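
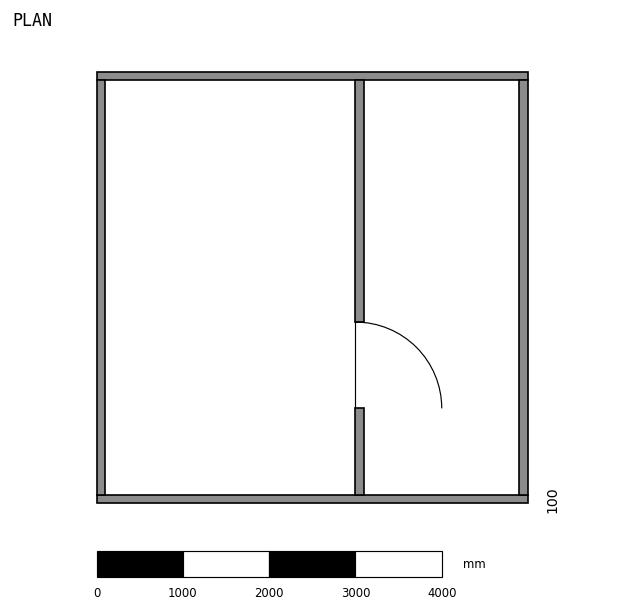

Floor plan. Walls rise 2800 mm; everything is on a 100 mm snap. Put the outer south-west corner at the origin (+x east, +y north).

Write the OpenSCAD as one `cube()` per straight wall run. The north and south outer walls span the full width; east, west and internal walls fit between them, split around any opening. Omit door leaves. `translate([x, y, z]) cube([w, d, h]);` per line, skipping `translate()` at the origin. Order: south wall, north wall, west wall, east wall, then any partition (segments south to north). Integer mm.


cube([5000, 100, 2800]);
translate([0, 4900, 0]) cube([5000, 100, 2800]);
translate([0, 100, 0]) cube([100, 4800, 2800]);
translate([4900, 100, 0]) cube([100, 4800, 2800]);
translate([3000, 100, 0]) cube([100, 1000, 2800]);
translate([3000, 2100, 0]) cube([100, 2800, 2800]);


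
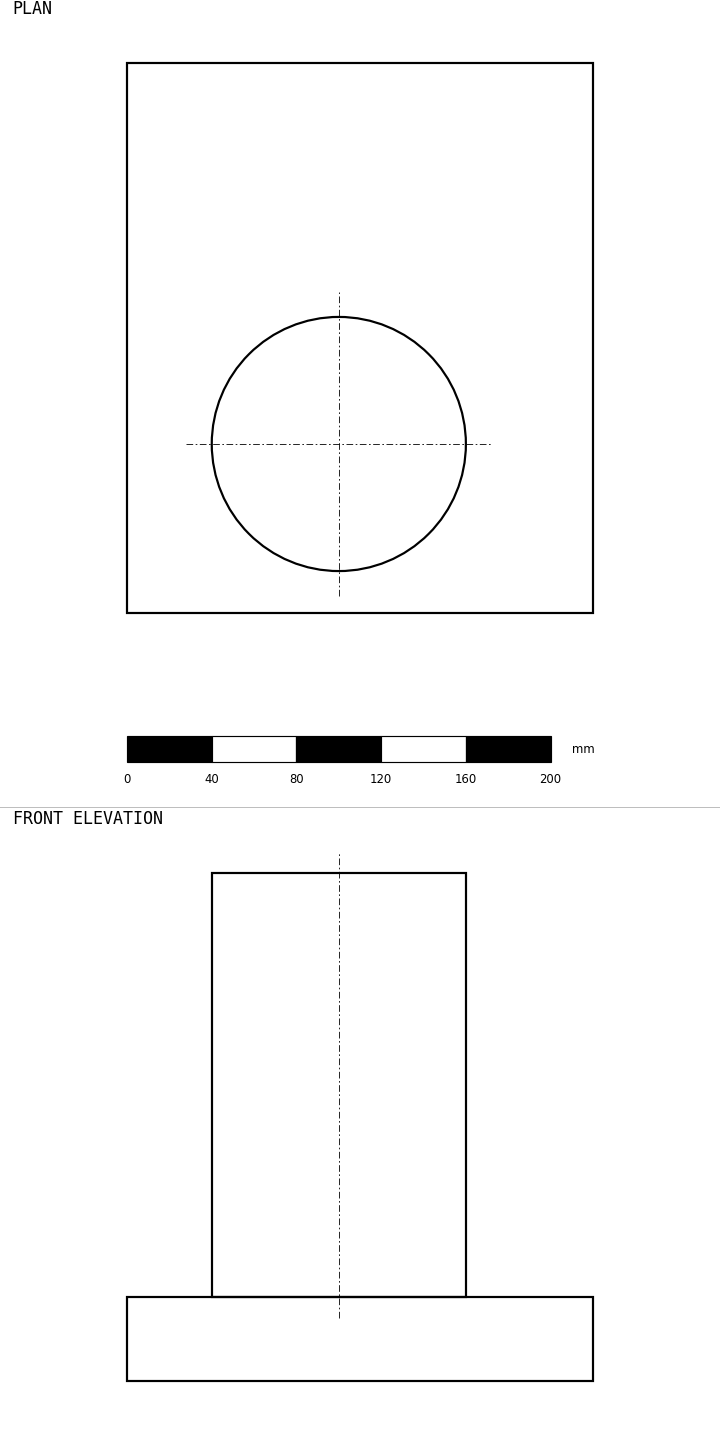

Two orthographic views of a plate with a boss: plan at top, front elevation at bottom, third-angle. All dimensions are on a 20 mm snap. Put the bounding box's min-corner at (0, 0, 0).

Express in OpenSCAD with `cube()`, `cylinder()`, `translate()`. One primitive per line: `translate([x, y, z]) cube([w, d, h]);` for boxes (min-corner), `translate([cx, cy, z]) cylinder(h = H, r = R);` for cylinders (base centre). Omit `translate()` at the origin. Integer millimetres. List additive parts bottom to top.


cube([220, 260, 40]);
translate([100, 80, 40]) cylinder(h = 200, r = 60);


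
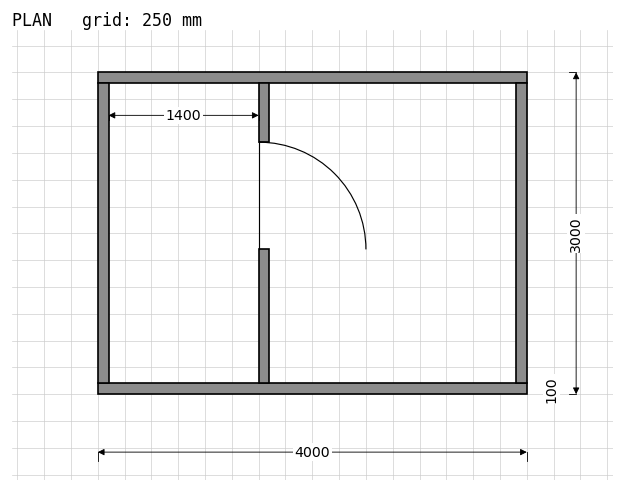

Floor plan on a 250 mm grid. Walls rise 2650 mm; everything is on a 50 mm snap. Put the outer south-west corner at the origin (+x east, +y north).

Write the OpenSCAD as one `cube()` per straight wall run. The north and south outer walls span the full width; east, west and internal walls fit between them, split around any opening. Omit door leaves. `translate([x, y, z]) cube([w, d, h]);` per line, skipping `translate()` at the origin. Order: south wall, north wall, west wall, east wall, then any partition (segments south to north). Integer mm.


cube([4000, 100, 2650]);
translate([0, 2900, 0]) cube([4000, 100, 2650]);
translate([0, 100, 0]) cube([100, 2800, 2650]);
translate([3900, 100, 0]) cube([100, 2800, 2650]);
translate([1500, 100, 0]) cube([100, 1250, 2650]);
translate([1500, 2350, 0]) cube([100, 550, 2650]);


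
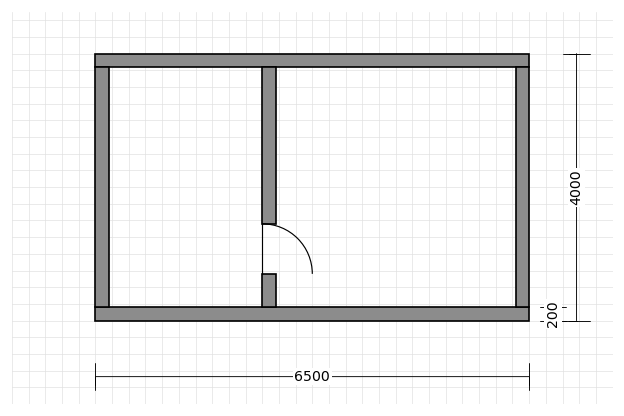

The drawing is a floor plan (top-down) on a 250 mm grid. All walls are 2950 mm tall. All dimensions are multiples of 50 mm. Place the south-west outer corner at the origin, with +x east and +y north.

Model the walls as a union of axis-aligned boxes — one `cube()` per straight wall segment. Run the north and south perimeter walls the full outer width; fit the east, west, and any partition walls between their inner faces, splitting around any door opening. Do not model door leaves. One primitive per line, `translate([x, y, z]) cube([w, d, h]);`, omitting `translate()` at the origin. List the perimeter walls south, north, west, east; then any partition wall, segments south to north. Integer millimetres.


cube([6500, 200, 2950]);
translate([0, 3800, 0]) cube([6500, 200, 2950]);
translate([0, 200, 0]) cube([200, 3600, 2950]);
translate([6300, 200, 0]) cube([200, 3600, 2950]);
translate([2500, 200, 0]) cube([200, 500, 2950]);
translate([2500, 1450, 0]) cube([200, 2350, 2950]);


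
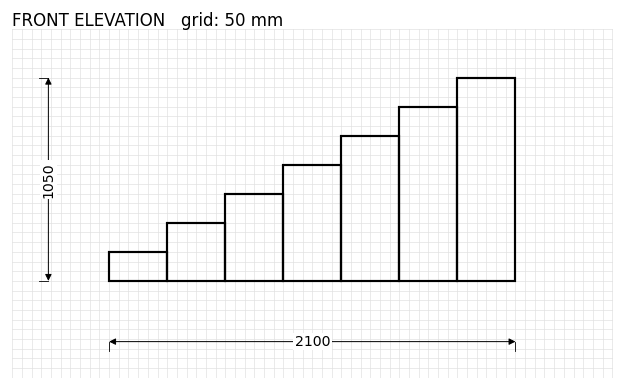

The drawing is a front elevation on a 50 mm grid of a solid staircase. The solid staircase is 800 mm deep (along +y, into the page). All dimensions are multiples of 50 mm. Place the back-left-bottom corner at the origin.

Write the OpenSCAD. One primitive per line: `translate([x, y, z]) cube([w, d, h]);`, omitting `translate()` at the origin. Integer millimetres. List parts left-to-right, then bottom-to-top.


cube([300, 800, 150]);
translate([300, 0, 0]) cube([300, 800, 300]);
translate([600, 0, 0]) cube([300, 800, 450]);
translate([900, 0, 0]) cube([300, 800, 600]);
translate([1200, 0, 0]) cube([300, 800, 750]);
translate([1500, 0, 0]) cube([300, 800, 900]);
translate([1800, 0, 0]) cube([300, 800, 1050]);


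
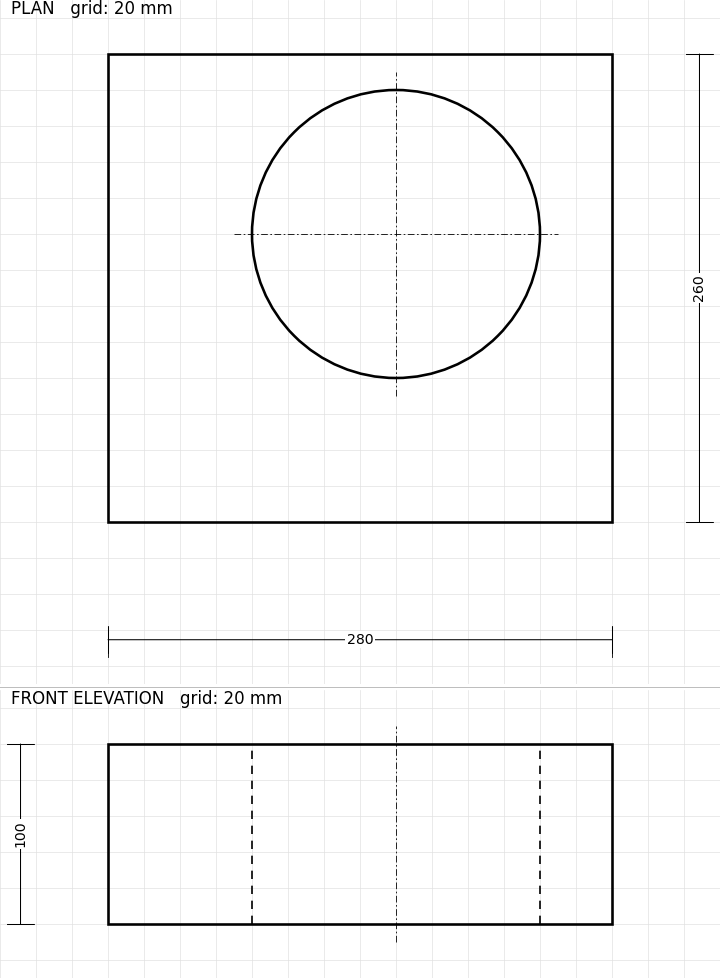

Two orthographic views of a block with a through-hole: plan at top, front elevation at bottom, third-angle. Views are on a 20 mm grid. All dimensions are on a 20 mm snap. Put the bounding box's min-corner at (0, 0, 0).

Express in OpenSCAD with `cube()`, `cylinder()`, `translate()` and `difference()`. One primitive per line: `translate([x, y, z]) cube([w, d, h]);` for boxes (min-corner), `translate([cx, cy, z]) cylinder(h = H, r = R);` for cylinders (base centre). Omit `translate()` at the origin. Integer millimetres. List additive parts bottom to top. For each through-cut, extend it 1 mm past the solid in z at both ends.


difference() {
  cube([280, 260, 100]);
  translate([160, 160, -1]) cylinder(h = 102, r = 80);
}


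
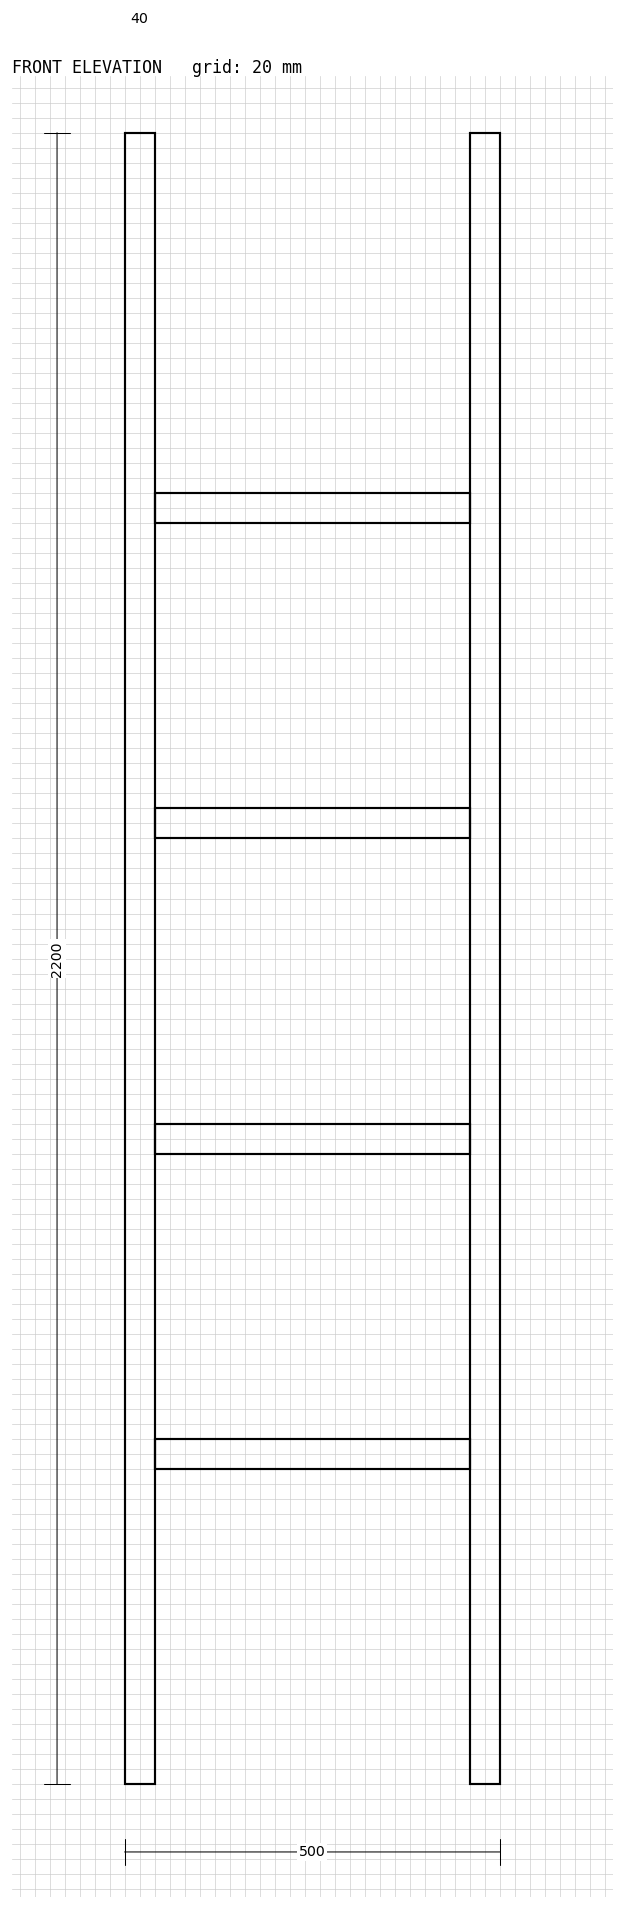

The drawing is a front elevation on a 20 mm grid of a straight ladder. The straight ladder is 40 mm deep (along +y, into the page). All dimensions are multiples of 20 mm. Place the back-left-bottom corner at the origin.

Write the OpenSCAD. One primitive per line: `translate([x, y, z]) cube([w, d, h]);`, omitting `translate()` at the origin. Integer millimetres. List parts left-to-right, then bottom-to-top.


cube([40, 40, 2200]);
translate([40, 0, 420]) cube([420, 40, 40]);
translate([40, 0, 840]) cube([420, 40, 40]);
translate([40, 0, 1260]) cube([420, 40, 40]);
translate([40, 0, 1680]) cube([420, 40, 40]);
translate([460, 0, 0]) cube([40, 40, 2200]);


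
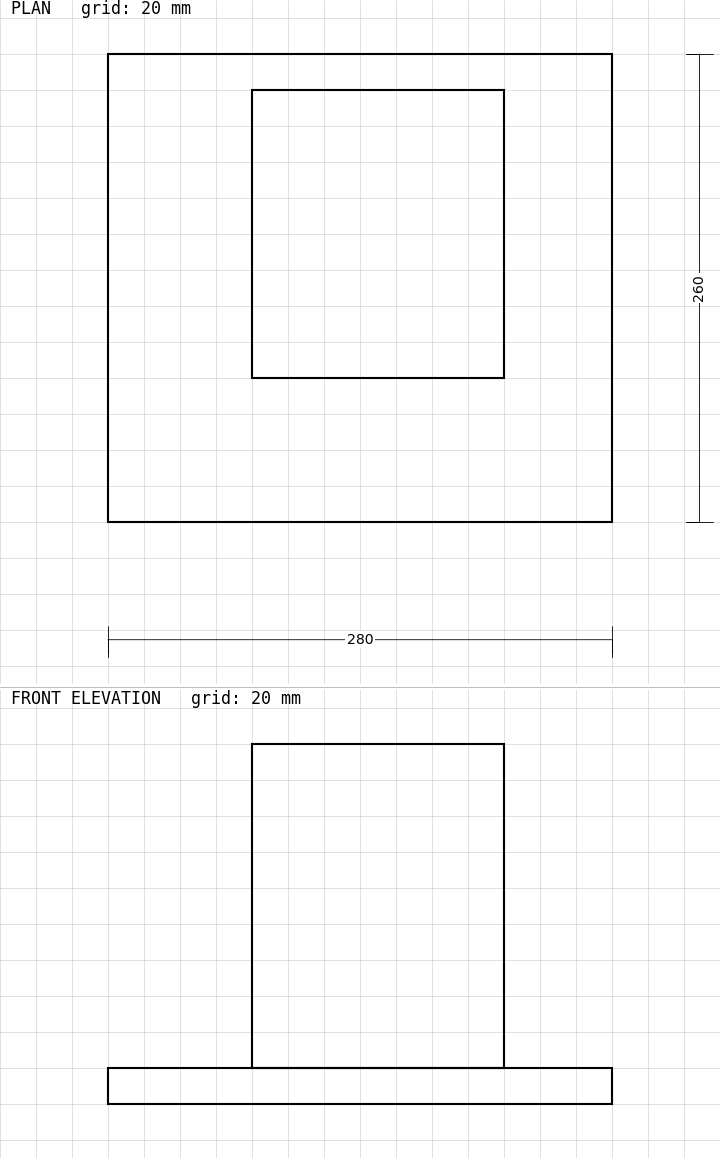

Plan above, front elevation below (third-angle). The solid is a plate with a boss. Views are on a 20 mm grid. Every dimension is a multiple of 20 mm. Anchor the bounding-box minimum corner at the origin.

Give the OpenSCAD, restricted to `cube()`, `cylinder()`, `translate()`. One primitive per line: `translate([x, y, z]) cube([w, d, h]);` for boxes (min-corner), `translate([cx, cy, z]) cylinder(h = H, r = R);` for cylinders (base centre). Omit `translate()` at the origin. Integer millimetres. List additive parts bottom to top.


cube([280, 260, 20]);
translate([80, 80, 20]) cube([140, 160, 180]);


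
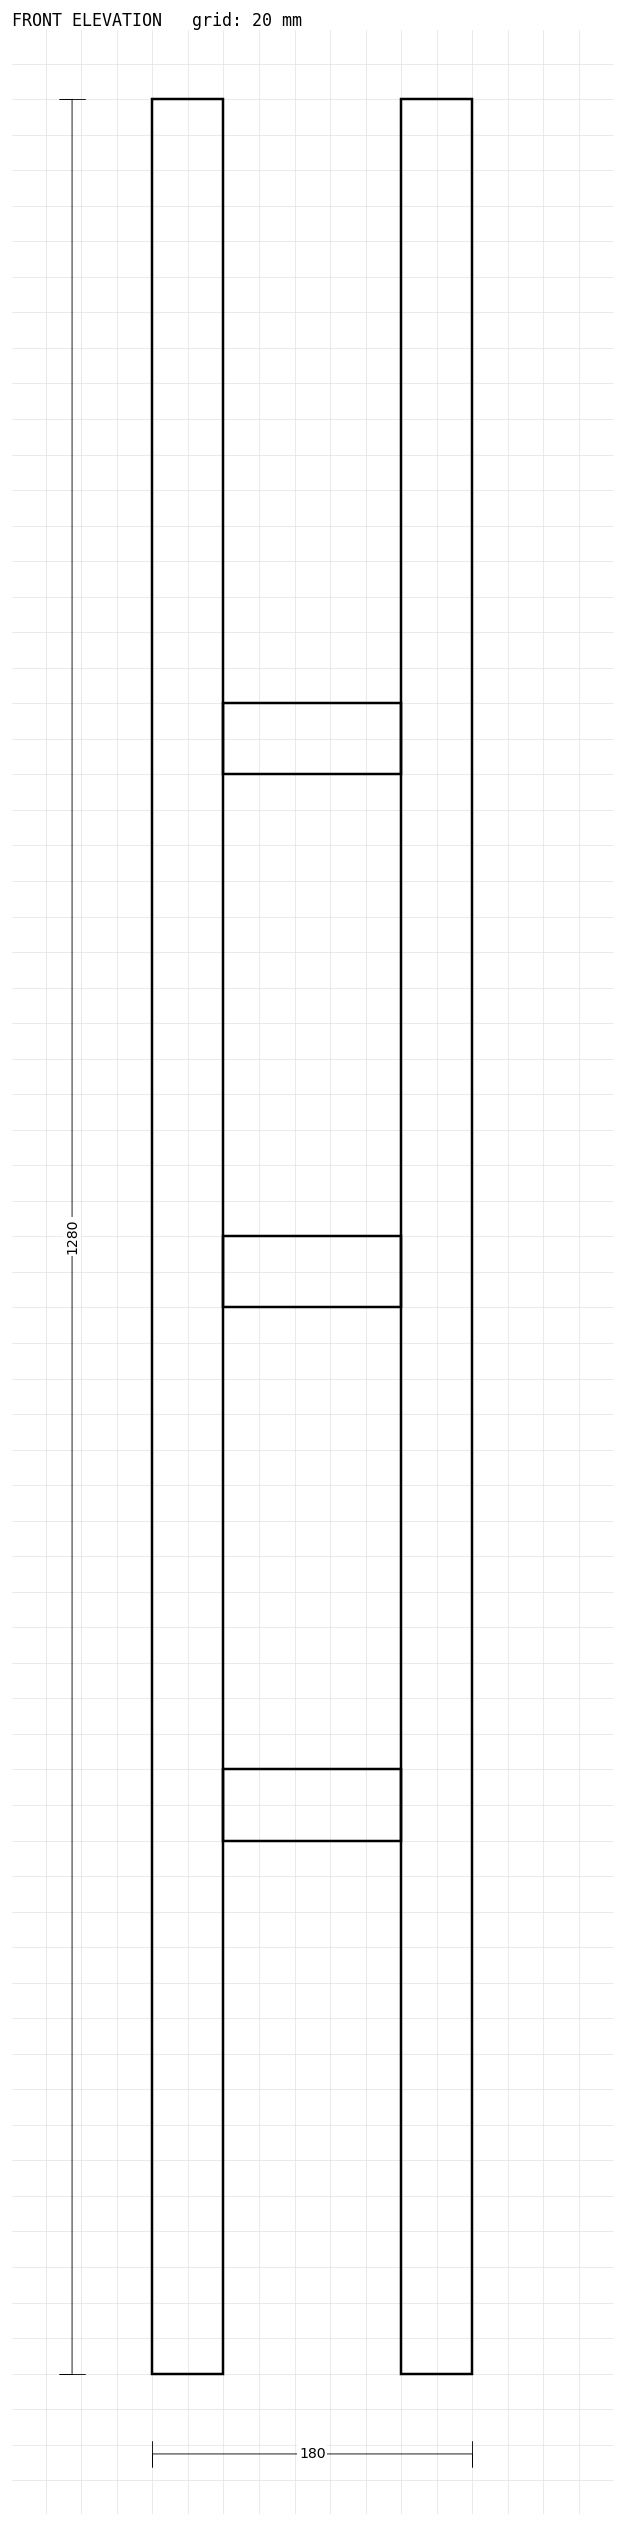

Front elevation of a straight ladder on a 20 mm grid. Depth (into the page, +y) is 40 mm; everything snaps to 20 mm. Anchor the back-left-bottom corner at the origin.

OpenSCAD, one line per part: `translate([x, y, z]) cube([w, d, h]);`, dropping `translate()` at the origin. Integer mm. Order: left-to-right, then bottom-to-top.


cube([40, 40, 1280]);
translate([40, 0, 300]) cube([100, 40, 40]);
translate([40, 0, 600]) cube([100, 40, 40]);
translate([40, 0, 900]) cube([100, 40, 40]);
translate([140, 0, 0]) cube([40, 40, 1280]);


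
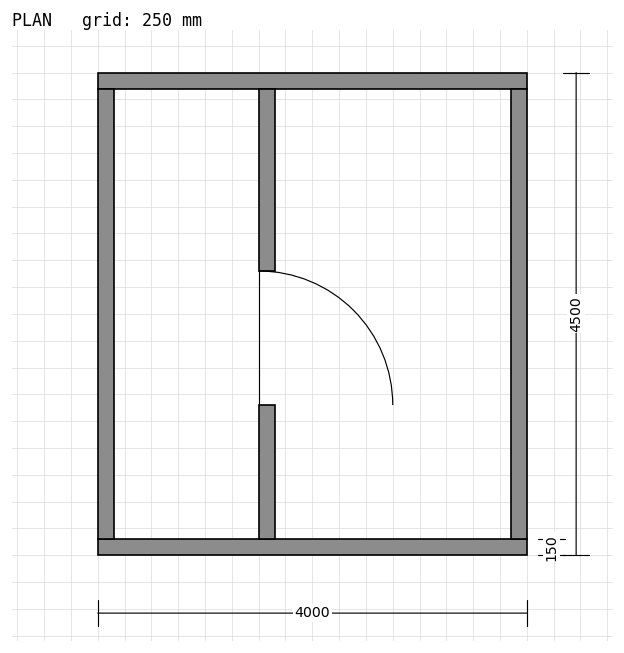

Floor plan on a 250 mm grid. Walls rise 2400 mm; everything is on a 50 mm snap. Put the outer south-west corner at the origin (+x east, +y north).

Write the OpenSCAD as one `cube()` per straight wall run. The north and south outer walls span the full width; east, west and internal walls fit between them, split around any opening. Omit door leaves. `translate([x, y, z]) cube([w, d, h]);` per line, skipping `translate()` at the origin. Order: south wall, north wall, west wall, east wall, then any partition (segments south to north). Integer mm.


cube([4000, 150, 2400]);
translate([0, 4350, 0]) cube([4000, 150, 2400]);
translate([0, 150, 0]) cube([150, 4200, 2400]);
translate([3850, 150, 0]) cube([150, 4200, 2400]);
translate([1500, 150, 0]) cube([150, 1250, 2400]);
translate([1500, 2650, 0]) cube([150, 1700, 2400]);


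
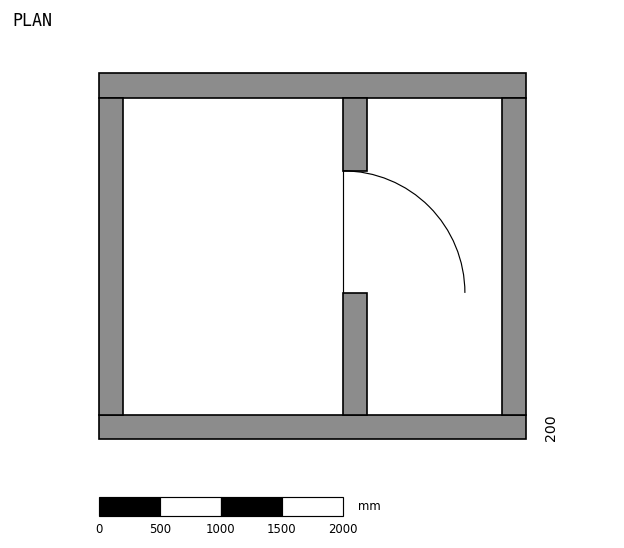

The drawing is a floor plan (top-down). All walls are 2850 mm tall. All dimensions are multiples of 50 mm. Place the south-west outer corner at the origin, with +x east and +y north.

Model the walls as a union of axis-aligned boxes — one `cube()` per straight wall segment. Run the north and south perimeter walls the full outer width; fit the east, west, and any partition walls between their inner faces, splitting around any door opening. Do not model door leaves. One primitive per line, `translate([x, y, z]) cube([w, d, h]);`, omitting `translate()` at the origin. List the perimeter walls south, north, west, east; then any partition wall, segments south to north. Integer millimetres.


cube([3500, 200, 2850]);
translate([0, 2800, 0]) cube([3500, 200, 2850]);
translate([0, 200, 0]) cube([200, 2600, 2850]);
translate([3300, 200, 0]) cube([200, 2600, 2850]);
translate([2000, 200, 0]) cube([200, 1000, 2850]);
translate([2000, 2200, 0]) cube([200, 600, 2850]);


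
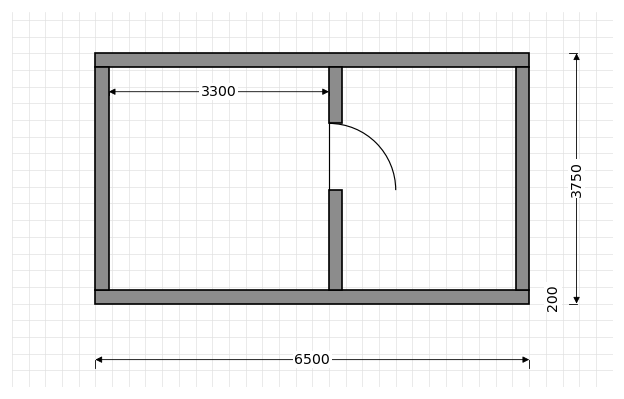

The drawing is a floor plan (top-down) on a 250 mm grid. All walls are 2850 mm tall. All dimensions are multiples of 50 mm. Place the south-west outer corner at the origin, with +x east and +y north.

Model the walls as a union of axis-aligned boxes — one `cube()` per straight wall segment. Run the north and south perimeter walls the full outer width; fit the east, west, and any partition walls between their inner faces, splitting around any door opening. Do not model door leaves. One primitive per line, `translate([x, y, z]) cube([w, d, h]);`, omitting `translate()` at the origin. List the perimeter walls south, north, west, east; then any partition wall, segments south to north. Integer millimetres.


cube([6500, 200, 2850]);
translate([0, 3550, 0]) cube([6500, 200, 2850]);
translate([0, 200, 0]) cube([200, 3350, 2850]);
translate([6300, 200, 0]) cube([200, 3350, 2850]);
translate([3500, 200, 0]) cube([200, 1500, 2850]);
translate([3500, 2700, 0]) cube([200, 850, 2850]);


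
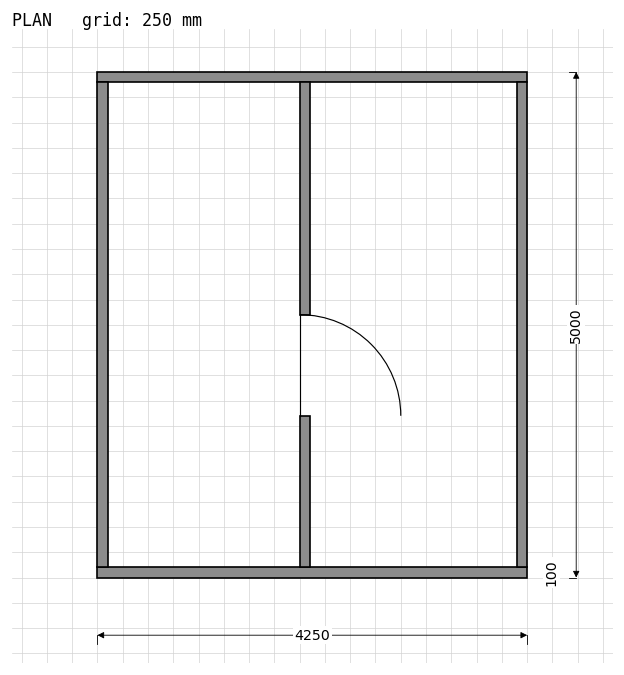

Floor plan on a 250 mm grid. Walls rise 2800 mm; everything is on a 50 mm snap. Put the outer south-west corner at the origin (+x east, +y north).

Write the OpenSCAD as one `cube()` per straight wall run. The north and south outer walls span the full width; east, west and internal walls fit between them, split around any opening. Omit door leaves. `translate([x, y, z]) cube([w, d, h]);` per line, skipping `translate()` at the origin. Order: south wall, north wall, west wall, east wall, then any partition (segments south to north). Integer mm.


cube([4250, 100, 2800]);
translate([0, 4900, 0]) cube([4250, 100, 2800]);
translate([0, 100, 0]) cube([100, 4800, 2800]);
translate([4150, 100, 0]) cube([100, 4800, 2800]);
translate([2000, 100, 0]) cube([100, 1500, 2800]);
translate([2000, 2600, 0]) cube([100, 2300, 2800]);


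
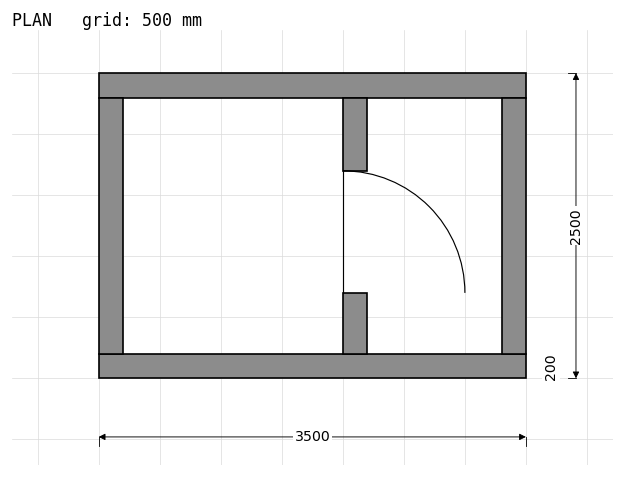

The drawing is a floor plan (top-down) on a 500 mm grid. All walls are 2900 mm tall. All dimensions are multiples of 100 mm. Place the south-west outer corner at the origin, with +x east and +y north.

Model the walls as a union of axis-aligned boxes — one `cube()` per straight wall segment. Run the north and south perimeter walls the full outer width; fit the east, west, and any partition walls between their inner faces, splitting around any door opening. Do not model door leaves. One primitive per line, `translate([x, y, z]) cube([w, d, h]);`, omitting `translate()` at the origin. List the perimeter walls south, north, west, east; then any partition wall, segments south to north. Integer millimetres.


cube([3500, 200, 2900]);
translate([0, 2300, 0]) cube([3500, 200, 2900]);
translate([0, 200, 0]) cube([200, 2100, 2900]);
translate([3300, 200, 0]) cube([200, 2100, 2900]);
translate([2000, 200, 0]) cube([200, 500, 2900]);
translate([2000, 1700, 0]) cube([200, 600, 2900]);


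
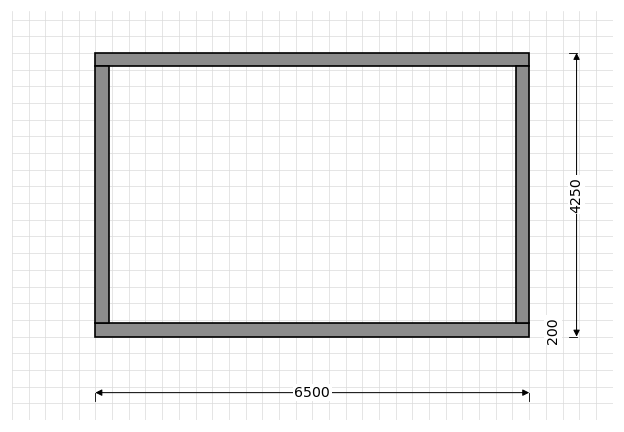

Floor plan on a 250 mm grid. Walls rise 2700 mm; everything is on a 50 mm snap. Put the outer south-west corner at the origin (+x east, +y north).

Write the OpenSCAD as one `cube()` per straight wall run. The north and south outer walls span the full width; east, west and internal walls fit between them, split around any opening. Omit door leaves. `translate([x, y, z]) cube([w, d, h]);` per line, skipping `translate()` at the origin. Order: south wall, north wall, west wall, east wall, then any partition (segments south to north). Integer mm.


cube([6500, 200, 2700]);
translate([0, 4050, 0]) cube([6500, 200, 2700]);
translate([0, 200, 0]) cube([200, 3850, 2700]);
translate([6300, 200, 0]) cube([200, 3850, 2700]);


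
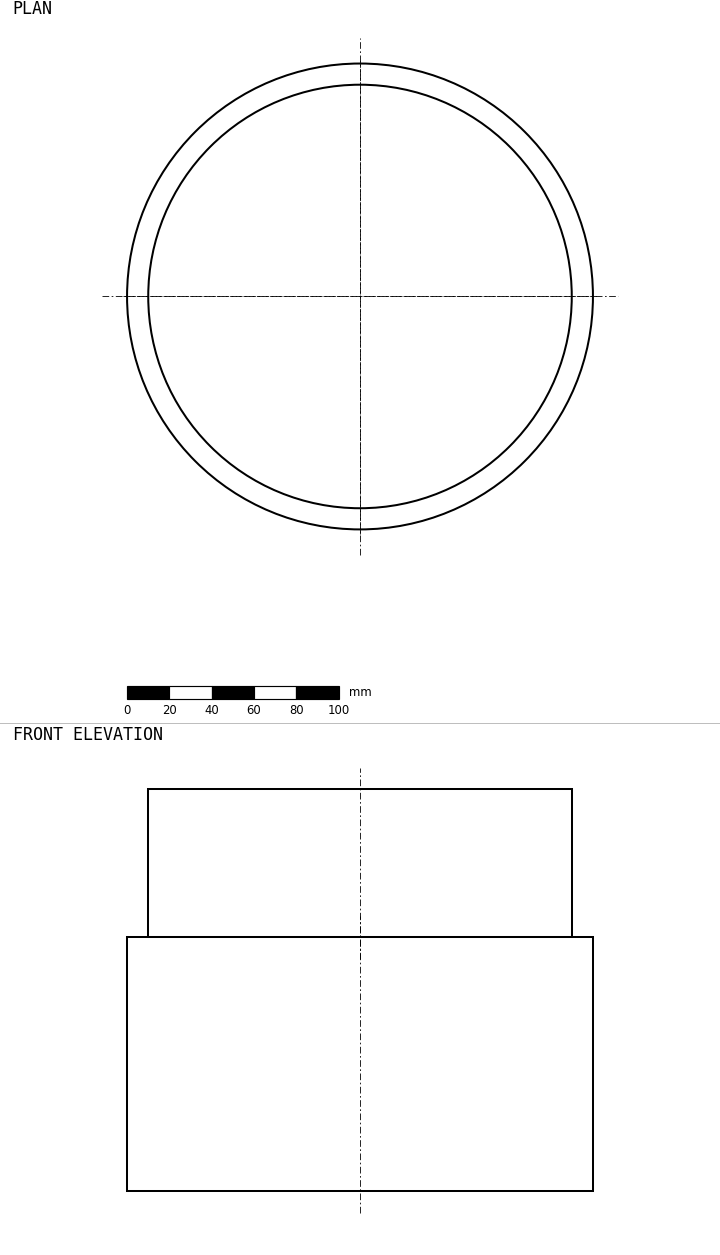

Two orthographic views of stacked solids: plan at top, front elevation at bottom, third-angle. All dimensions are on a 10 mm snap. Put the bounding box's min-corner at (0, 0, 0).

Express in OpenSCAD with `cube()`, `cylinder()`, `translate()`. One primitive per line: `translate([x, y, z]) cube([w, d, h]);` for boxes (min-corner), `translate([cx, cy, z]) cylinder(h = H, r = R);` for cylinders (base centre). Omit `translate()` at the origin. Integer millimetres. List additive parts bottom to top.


translate([110, 110, 0]) cylinder(h = 120, r = 110);
translate([110, 110, 120]) cylinder(h = 70, r = 100);


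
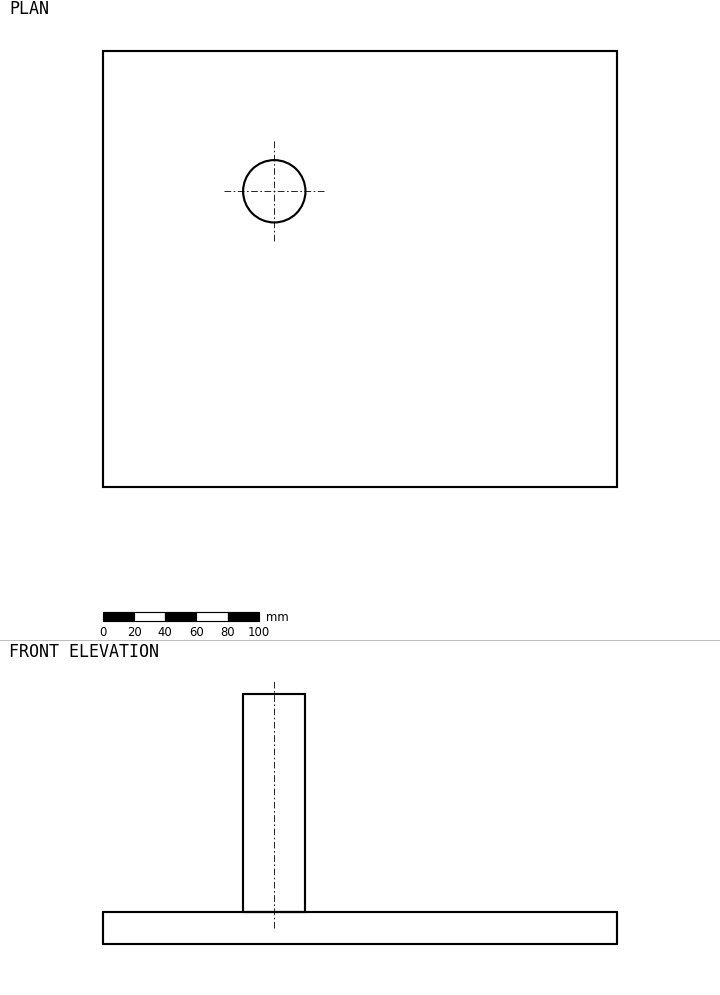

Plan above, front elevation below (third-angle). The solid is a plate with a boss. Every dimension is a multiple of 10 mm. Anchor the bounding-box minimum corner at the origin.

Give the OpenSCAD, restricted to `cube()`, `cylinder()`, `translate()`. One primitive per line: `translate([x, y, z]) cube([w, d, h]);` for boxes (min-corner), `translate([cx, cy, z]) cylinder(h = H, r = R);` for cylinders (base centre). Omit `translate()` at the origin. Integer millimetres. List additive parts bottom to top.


cube([330, 280, 20]);
translate([110, 190, 20]) cylinder(h = 140, r = 20);


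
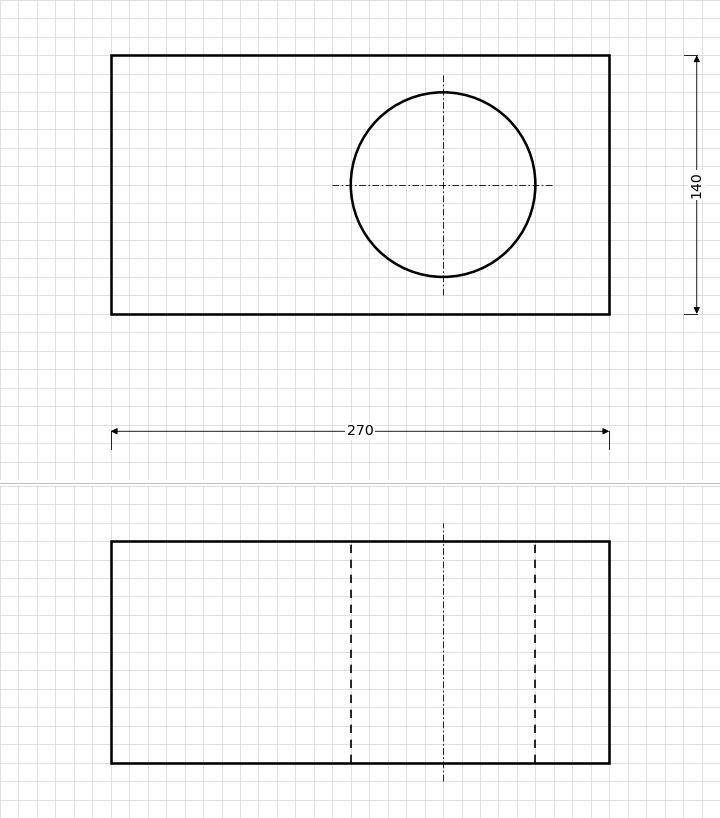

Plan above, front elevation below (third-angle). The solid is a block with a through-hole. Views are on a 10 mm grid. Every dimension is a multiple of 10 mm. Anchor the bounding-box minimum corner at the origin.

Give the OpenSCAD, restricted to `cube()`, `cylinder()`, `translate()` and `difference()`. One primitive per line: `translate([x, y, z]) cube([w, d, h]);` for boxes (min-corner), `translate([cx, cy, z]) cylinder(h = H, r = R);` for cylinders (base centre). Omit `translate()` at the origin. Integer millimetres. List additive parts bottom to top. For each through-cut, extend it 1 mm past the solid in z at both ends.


difference() {
  cube([270, 140, 120]);
  translate([180, 70, -1]) cylinder(h = 122, r = 50);
}


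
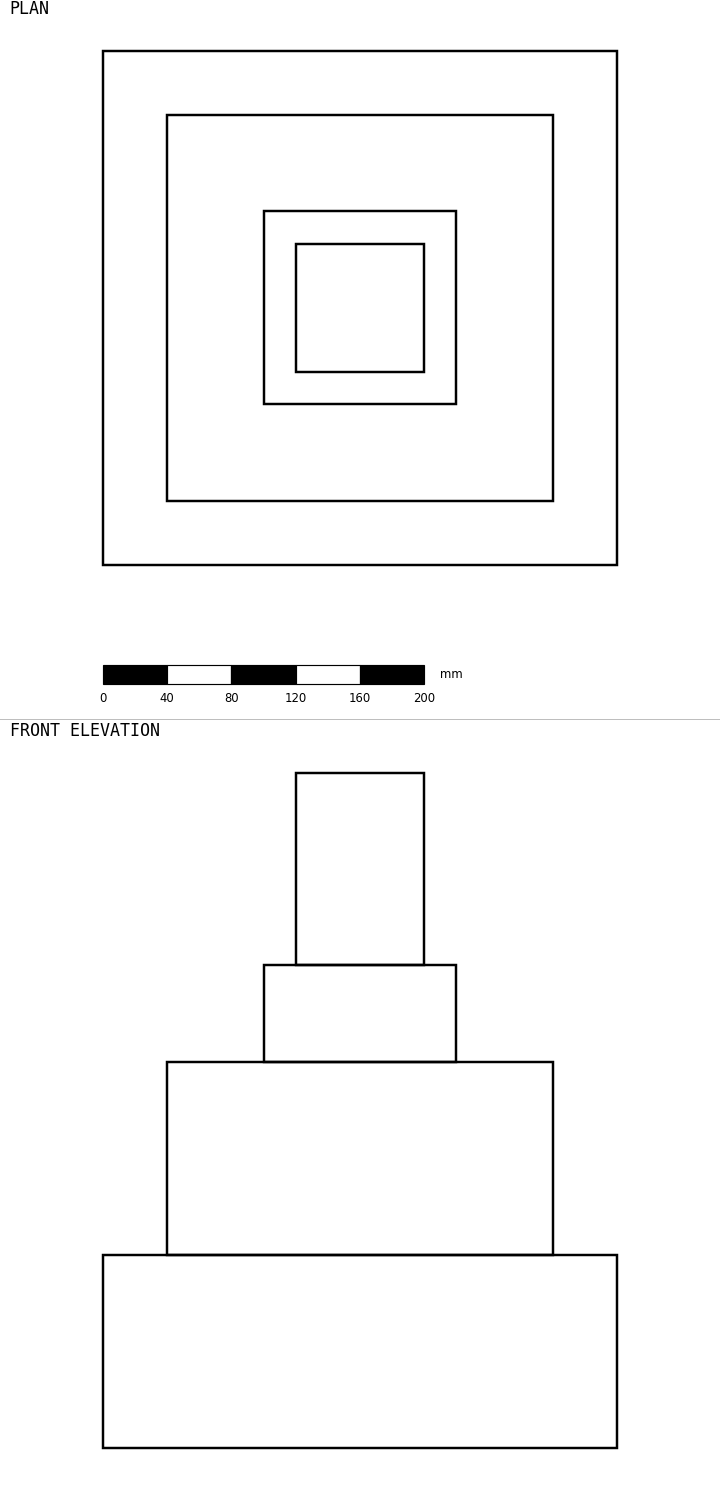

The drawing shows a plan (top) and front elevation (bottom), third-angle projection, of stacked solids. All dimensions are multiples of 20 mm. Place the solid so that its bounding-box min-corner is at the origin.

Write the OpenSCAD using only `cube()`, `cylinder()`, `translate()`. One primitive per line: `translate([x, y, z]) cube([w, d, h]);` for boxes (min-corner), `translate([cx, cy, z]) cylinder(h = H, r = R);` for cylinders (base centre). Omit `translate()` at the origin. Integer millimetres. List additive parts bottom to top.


cube([320, 320, 120]);
translate([40, 40, 120]) cube([240, 240, 120]);
translate([100, 100, 240]) cube([120, 120, 60]);
translate([120, 120, 300]) cube([80, 80, 120]);


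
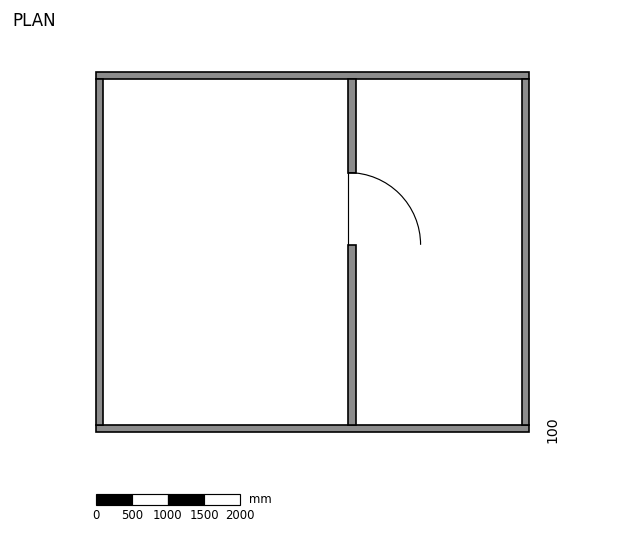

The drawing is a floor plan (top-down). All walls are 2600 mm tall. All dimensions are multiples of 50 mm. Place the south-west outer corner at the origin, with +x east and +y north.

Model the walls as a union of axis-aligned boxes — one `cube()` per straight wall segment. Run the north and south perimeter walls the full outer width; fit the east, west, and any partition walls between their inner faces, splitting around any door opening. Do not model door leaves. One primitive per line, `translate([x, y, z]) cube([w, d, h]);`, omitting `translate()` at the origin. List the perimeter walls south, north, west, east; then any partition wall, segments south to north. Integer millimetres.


cube([6000, 100, 2600]);
translate([0, 4900, 0]) cube([6000, 100, 2600]);
translate([0, 100, 0]) cube([100, 4800, 2600]);
translate([5900, 100, 0]) cube([100, 4800, 2600]);
translate([3500, 100, 0]) cube([100, 2500, 2600]);
translate([3500, 3600, 0]) cube([100, 1300, 2600]);


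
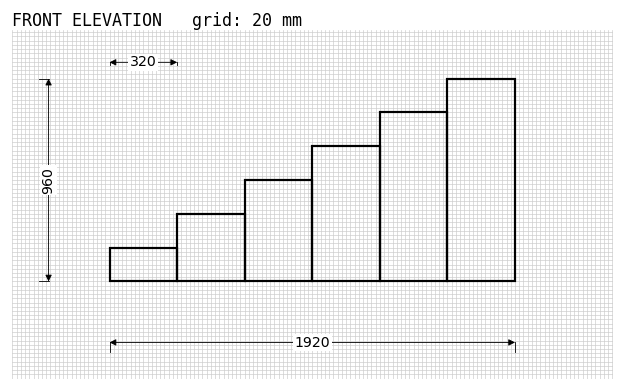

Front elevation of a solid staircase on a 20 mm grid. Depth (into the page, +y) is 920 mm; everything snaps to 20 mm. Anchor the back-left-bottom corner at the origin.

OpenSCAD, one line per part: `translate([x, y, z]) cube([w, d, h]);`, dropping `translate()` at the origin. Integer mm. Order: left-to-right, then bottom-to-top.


cube([320, 920, 160]);
translate([320, 0, 0]) cube([320, 920, 320]);
translate([640, 0, 0]) cube([320, 920, 480]);
translate([960, 0, 0]) cube([320, 920, 640]);
translate([1280, 0, 0]) cube([320, 920, 800]);
translate([1600, 0, 0]) cube([320, 920, 960]);


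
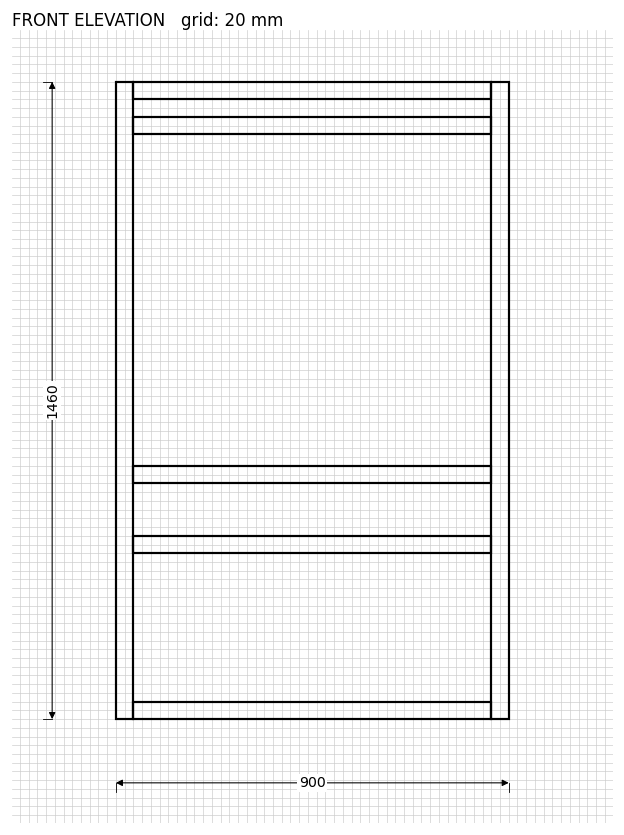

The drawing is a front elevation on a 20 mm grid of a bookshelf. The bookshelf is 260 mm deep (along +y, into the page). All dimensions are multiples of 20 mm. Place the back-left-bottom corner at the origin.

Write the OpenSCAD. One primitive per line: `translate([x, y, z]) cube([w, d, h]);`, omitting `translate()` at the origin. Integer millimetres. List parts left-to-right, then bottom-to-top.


cube([40, 260, 1460]);
translate([40, 0, 0]) cube([820, 260, 40]);
translate([40, 0, 380]) cube([820, 260, 40]);
translate([40, 0, 540]) cube([820, 260, 40]);
translate([40, 0, 1340]) cube([820, 260, 40]);
translate([40, 0, 1420]) cube([820, 260, 40]);
translate([860, 0, 0]) cube([40, 260, 1460]);


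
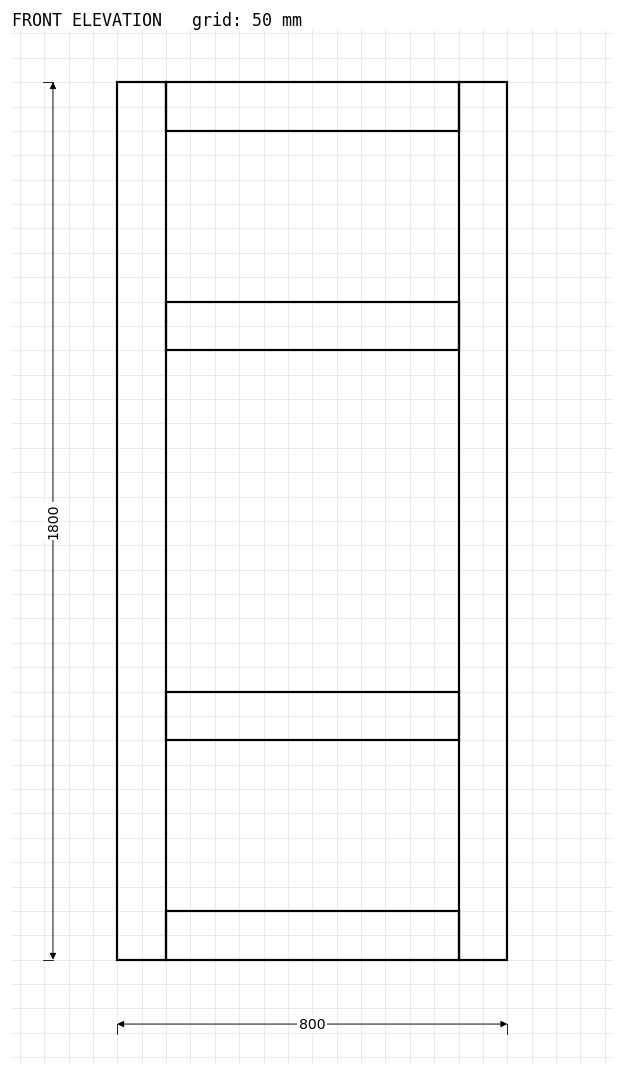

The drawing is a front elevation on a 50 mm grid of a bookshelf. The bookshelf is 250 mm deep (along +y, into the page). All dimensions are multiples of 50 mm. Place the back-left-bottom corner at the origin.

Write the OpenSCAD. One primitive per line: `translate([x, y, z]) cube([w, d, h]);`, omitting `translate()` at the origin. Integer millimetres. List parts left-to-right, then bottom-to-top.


cube([100, 250, 1800]);
translate([100, 0, 0]) cube([600, 250, 100]);
translate([100, 0, 450]) cube([600, 250, 100]);
translate([100, 0, 1250]) cube([600, 250, 100]);
translate([100, 0, 1700]) cube([600, 250, 100]);
translate([700, 0, 0]) cube([100, 250, 1800]);


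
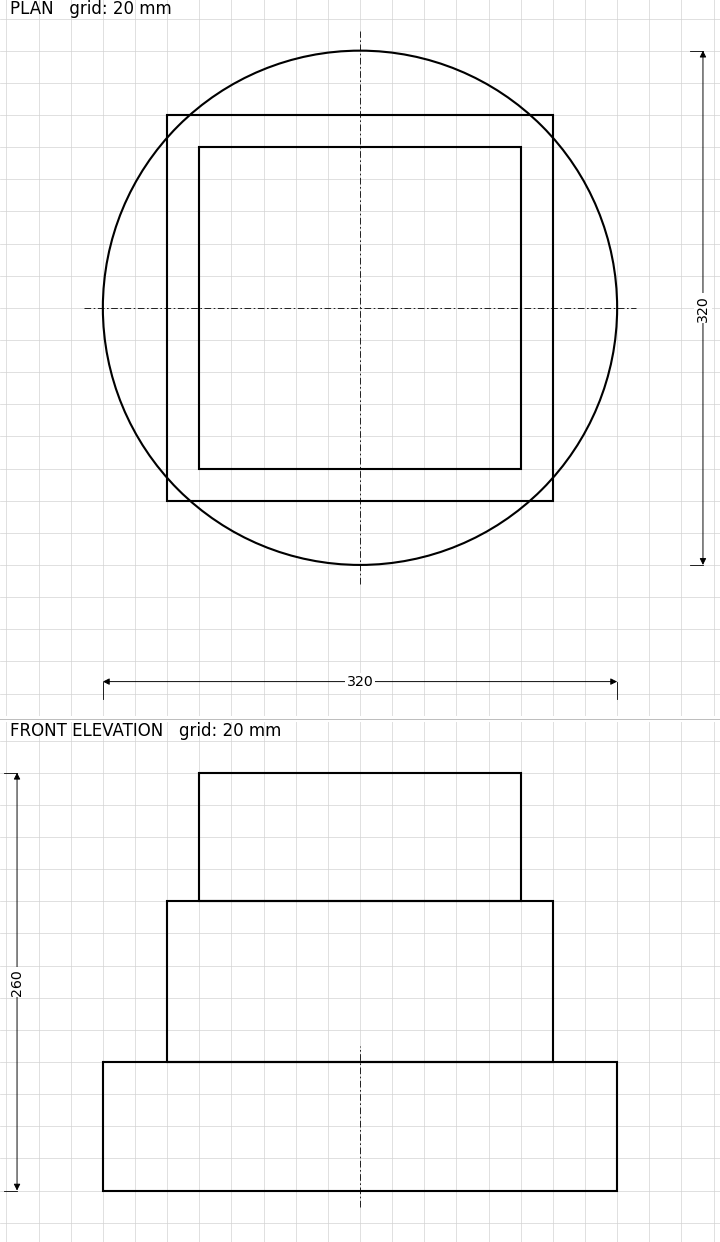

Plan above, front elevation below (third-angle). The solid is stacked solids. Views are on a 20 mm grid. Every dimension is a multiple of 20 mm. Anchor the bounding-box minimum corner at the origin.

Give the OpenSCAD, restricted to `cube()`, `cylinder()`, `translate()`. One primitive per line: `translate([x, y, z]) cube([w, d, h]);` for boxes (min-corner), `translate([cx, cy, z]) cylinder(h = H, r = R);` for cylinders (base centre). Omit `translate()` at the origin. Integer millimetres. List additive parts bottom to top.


translate([160, 160, 0]) cylinder(h = 80, r = 160);
translate([40, 40, 80]) cube([240, 240, 100]);
translate([60, 60, 180]) cube([200, 200, 80]);


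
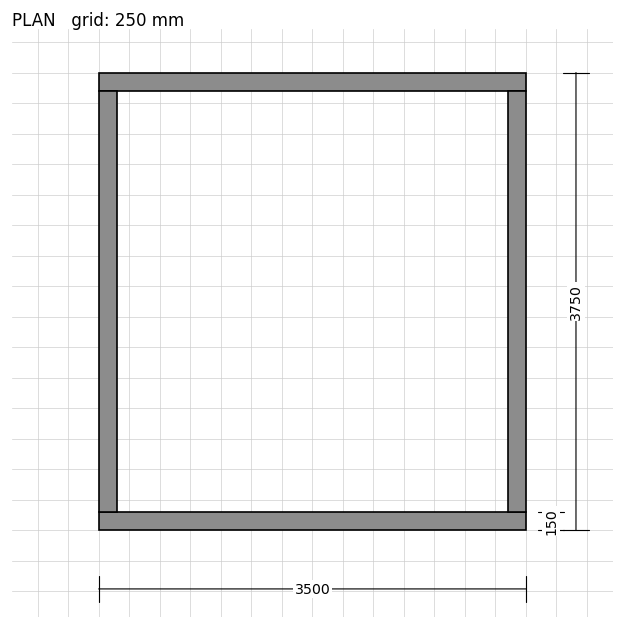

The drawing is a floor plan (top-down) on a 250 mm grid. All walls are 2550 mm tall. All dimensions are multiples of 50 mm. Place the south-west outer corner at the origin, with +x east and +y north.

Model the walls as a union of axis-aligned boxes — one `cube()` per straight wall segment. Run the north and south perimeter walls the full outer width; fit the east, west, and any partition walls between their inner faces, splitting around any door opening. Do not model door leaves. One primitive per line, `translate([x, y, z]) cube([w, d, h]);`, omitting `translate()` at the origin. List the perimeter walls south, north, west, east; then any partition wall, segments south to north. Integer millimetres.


cube([3500, 150, 2550]);
translate([0, 3600, 0]) cube([3500, 150, 2550]);
translate([0, 150, 0]) cube([150, 3450, 2550]);
translate([3350, 150, 0]) cube([150, 3450, 2550]);


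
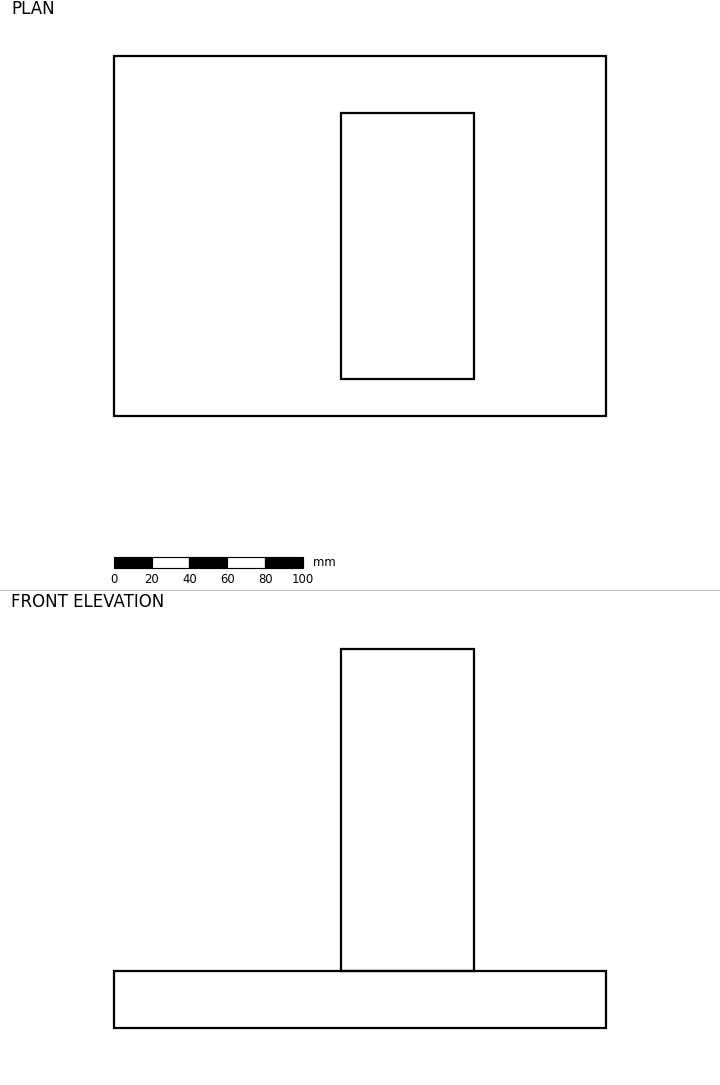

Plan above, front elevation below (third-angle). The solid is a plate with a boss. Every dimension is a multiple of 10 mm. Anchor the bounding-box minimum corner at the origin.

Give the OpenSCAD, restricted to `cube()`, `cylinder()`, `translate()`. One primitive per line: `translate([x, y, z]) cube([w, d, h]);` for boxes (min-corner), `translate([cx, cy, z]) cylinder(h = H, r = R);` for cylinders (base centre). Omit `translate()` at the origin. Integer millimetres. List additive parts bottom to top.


cube([260, 190, 30]);
translate([120, 20, 30]) cube([70, 140, 170]);


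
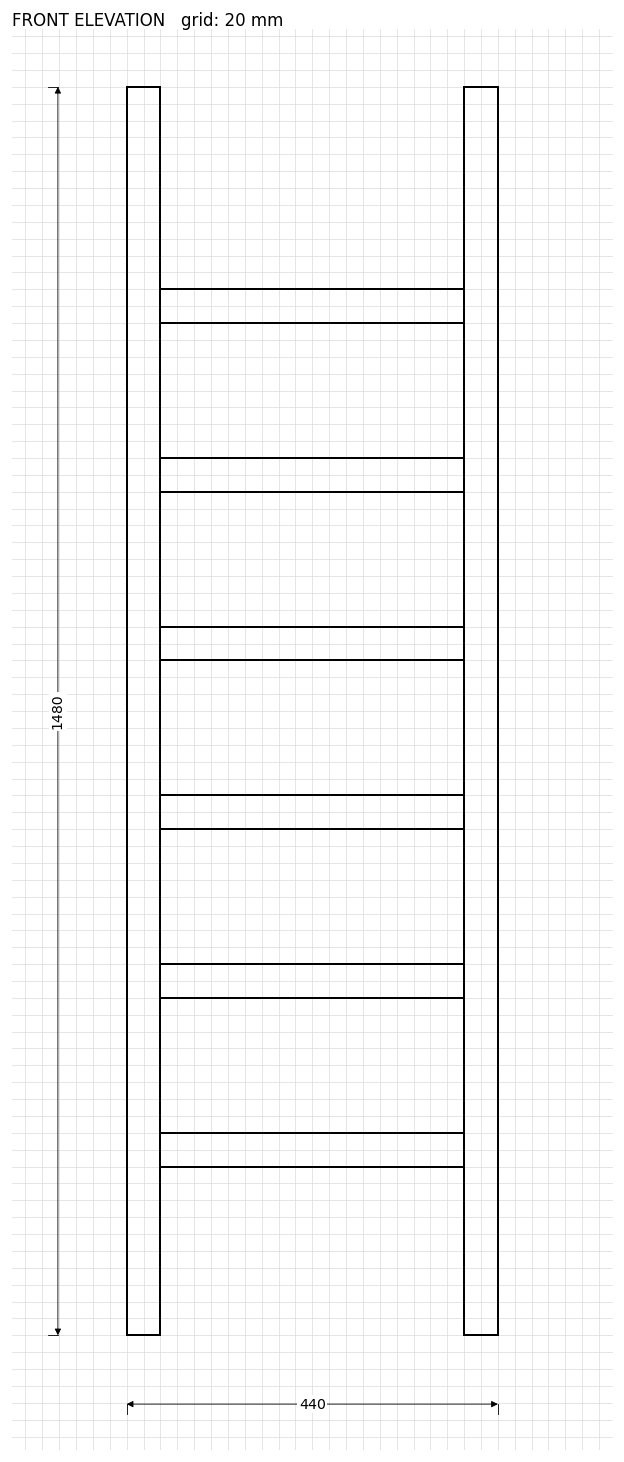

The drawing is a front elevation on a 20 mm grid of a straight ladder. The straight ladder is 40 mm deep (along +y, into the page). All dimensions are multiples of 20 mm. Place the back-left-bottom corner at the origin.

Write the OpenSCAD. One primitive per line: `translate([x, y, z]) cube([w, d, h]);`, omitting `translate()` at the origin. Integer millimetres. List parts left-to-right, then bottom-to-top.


cube([40, 40, 1480]);
translate([40, 0, 200]) cube([360, 40, 40]);
translate([40, 0, 400]) cube([360, 40, 40]);
translate([40, 0, 600]) cube([360, 40, 40]);
translate([40, 0, 800]) cube([360, 40, 40]);
translate([40, 0, 1000]) cube([360, 40, 40]);
translate([40, 0, 1200]) cube([360, 40, 40]);
translate([400, 0, 0]) cube([40, 40, 1480]);


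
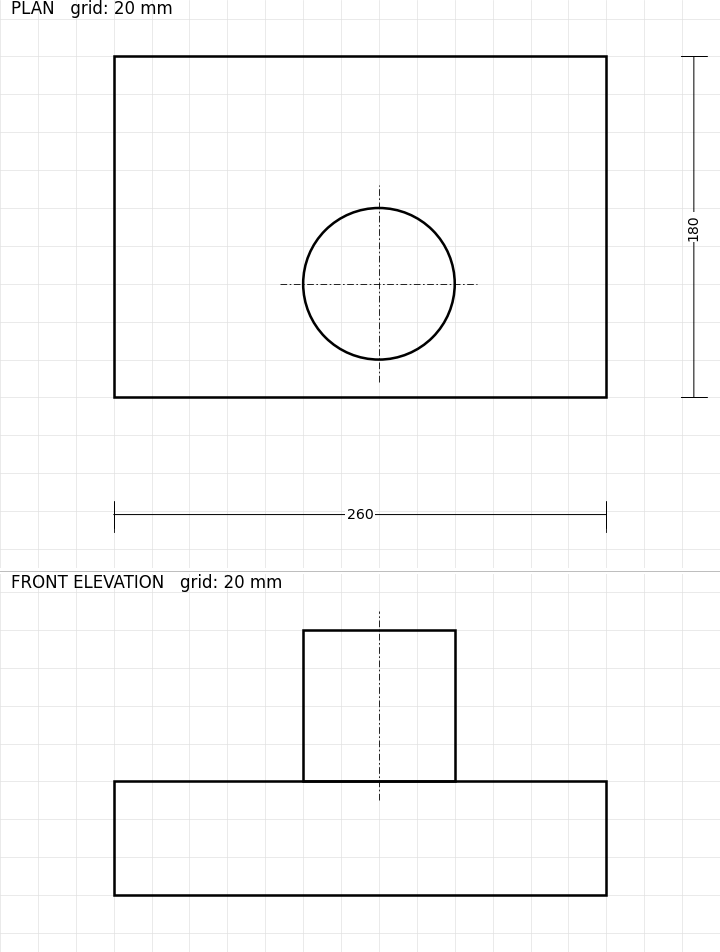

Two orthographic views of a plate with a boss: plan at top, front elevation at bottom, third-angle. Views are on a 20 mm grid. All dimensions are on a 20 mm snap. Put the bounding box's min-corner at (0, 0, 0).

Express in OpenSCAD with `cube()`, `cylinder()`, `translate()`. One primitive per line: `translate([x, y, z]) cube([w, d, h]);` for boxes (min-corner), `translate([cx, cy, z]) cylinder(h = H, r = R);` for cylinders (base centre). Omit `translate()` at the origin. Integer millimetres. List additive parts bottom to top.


cube([260, 180, 60]);
translate([140, 60, 60]) cylinder(h = 80, r = 40);


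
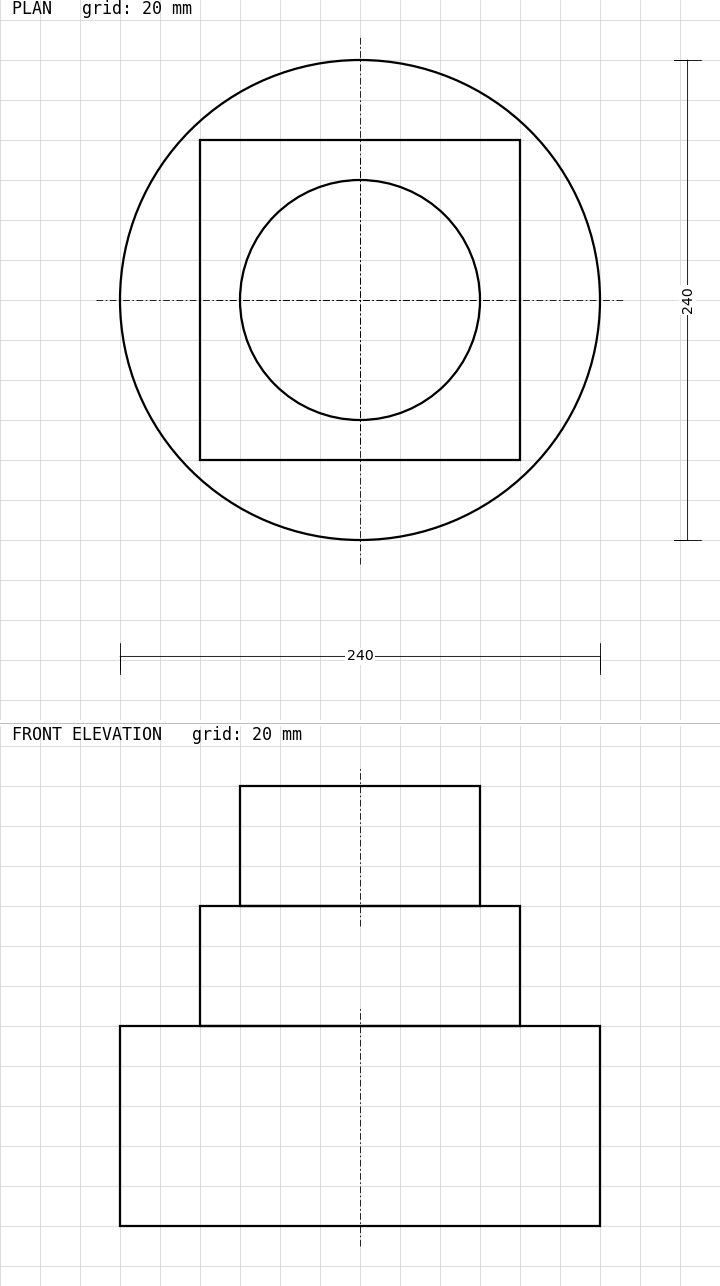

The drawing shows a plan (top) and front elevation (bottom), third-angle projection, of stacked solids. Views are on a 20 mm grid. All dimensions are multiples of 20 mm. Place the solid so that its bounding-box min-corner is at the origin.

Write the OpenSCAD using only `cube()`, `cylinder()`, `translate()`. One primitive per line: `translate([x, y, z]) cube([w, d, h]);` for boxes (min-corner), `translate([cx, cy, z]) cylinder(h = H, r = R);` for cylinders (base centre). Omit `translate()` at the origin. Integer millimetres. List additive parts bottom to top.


translate([120, 120, 0]) cylinder(h = 100, r = 120);
translate([40, 40, 100]) cube([160, 160, 60]);
translate([120, 120, 160]) cylinder(h = 60, r = 60);


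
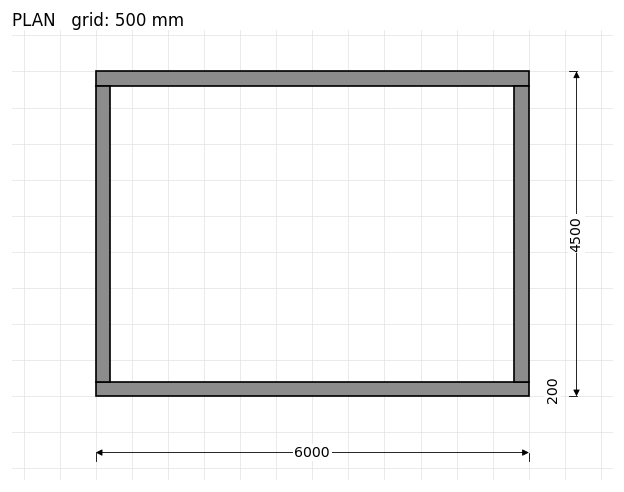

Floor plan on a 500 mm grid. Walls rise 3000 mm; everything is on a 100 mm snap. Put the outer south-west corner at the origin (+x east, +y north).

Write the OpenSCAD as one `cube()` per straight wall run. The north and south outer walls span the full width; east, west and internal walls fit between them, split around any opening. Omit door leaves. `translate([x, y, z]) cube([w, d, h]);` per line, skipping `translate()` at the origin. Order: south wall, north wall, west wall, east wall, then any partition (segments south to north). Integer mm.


cube([6000, 200, 3000]);
translate([0, 4300, 0]) cube([6000, 200, 3000]);
translate([0, 200, 0]) cube([200, 4100, 3000]);
translate([5800, 200, 0]) cube([200, 4100, 3000]);


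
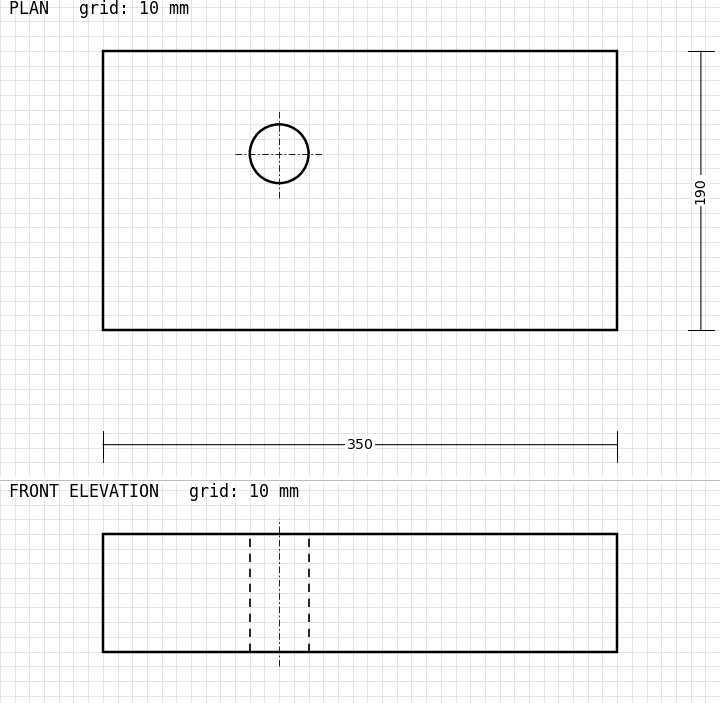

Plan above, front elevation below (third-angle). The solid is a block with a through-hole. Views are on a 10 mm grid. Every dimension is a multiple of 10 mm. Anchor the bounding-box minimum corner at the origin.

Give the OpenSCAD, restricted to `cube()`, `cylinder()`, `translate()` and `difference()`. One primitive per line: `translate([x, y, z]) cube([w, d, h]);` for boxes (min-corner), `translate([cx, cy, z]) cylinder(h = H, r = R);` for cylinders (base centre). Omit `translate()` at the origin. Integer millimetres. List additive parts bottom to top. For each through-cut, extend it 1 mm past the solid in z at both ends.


difference() {
  cube([350, 190, 80]);
  translate([120, 120, -1]) cylinder(h = 82, r = 20);
}


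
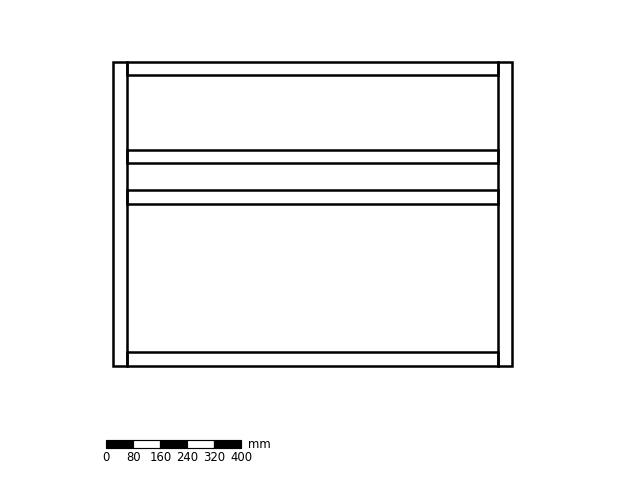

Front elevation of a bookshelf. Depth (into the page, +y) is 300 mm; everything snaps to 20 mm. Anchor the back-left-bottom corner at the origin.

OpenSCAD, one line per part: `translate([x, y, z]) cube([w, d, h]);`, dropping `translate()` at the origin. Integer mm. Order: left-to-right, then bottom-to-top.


cube([40, 300, 900]);
translate([40, 0, 0]) cube([1100, 300, 40]);
translate([40, 0, 480]) cube([1100, 300, 40]);
translate([40, 0, 600]) cube([1100, 300, 40]);
translate([40, 0, 860]) cube([1100, 300, 40]);
translate([1140, 0, 0]) cube([40, 300, 900]);


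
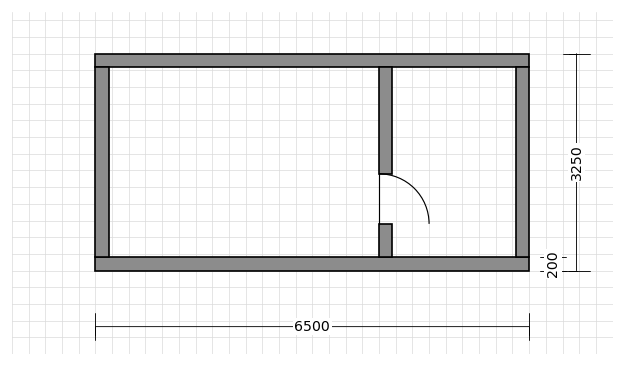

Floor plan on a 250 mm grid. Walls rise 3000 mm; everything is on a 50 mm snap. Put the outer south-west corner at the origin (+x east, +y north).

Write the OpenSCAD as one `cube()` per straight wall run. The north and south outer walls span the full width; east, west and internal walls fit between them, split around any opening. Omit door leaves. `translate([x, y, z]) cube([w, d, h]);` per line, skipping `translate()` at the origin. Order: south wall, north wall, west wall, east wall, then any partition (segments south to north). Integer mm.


cube([6500, 200, 3000]);
translate([0, 3050, 0]) cube([6500, 200, 3000]);
translate([0, 200, 0]) cube([200, 2850, 3000]);
translate([6300, 200, 0]) cube([200, 2850, 3000]);
translate([4250, 200, 0]) cube([200, 500, 3000]);
translate([4250, 1450, 0]) cube([200, 1600, 3000]);


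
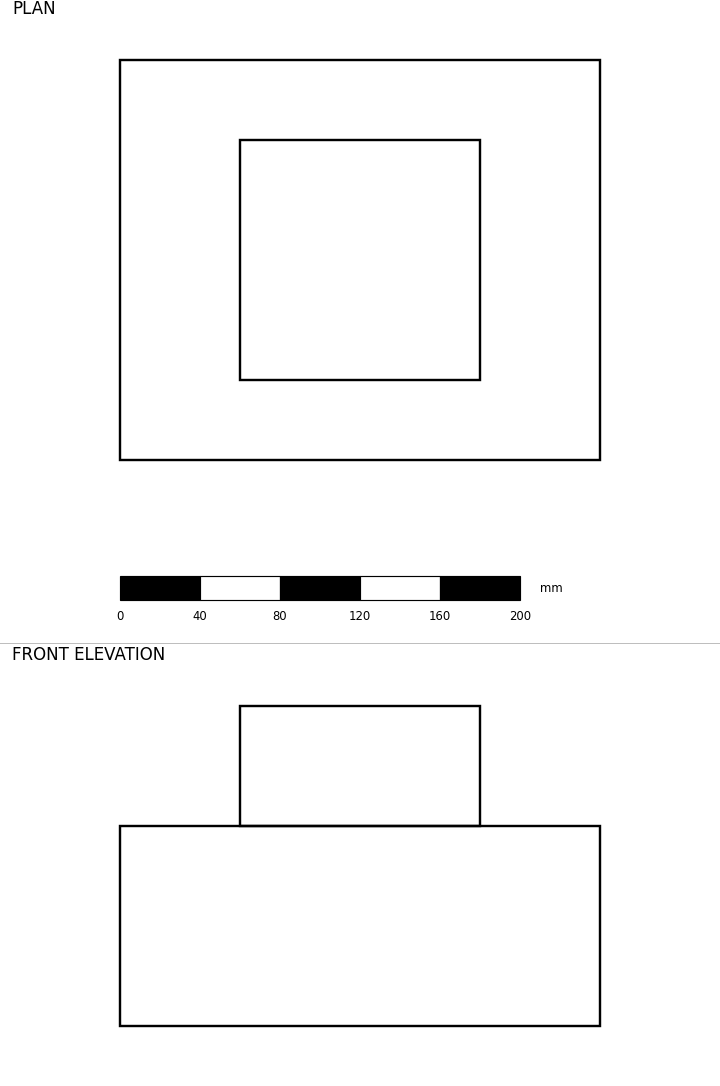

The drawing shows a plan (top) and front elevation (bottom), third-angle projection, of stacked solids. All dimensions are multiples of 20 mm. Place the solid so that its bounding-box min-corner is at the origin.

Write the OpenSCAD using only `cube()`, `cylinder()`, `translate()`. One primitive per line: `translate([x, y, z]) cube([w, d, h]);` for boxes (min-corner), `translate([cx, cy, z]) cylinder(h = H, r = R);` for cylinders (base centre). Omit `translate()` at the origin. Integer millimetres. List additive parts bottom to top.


cube([240, 200, 100]);
translate([60, 40, 100]) cube([120, 120, 60]);


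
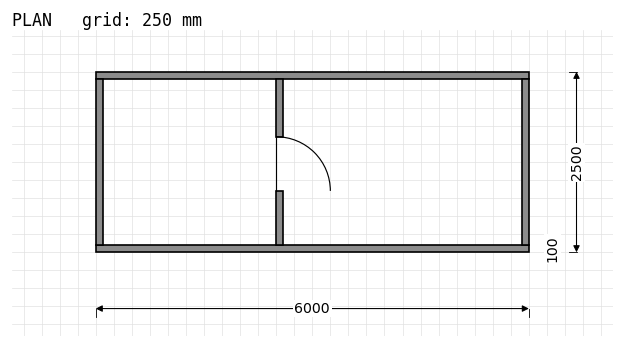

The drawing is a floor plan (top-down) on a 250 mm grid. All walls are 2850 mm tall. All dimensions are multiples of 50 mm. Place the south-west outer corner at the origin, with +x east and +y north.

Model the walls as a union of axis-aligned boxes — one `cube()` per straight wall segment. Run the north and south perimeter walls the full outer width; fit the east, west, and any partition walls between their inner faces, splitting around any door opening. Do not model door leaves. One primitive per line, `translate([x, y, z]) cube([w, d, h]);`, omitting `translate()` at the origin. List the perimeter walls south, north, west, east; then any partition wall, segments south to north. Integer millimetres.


cube([6000, 100, 2850]);
translate([0, 2400, 0]) cube([6000, 100, 2850]);
translate([0, 100, 0]) cube([100, 2300, 2850]);
translate([5900, 100, 0]) cube([100, 2300, 2850]);
translate([2500, 100, 0]) cube([100, 750, 2850]);
translate([2500, 1600, 0]) cube([100, 800, 2850]);


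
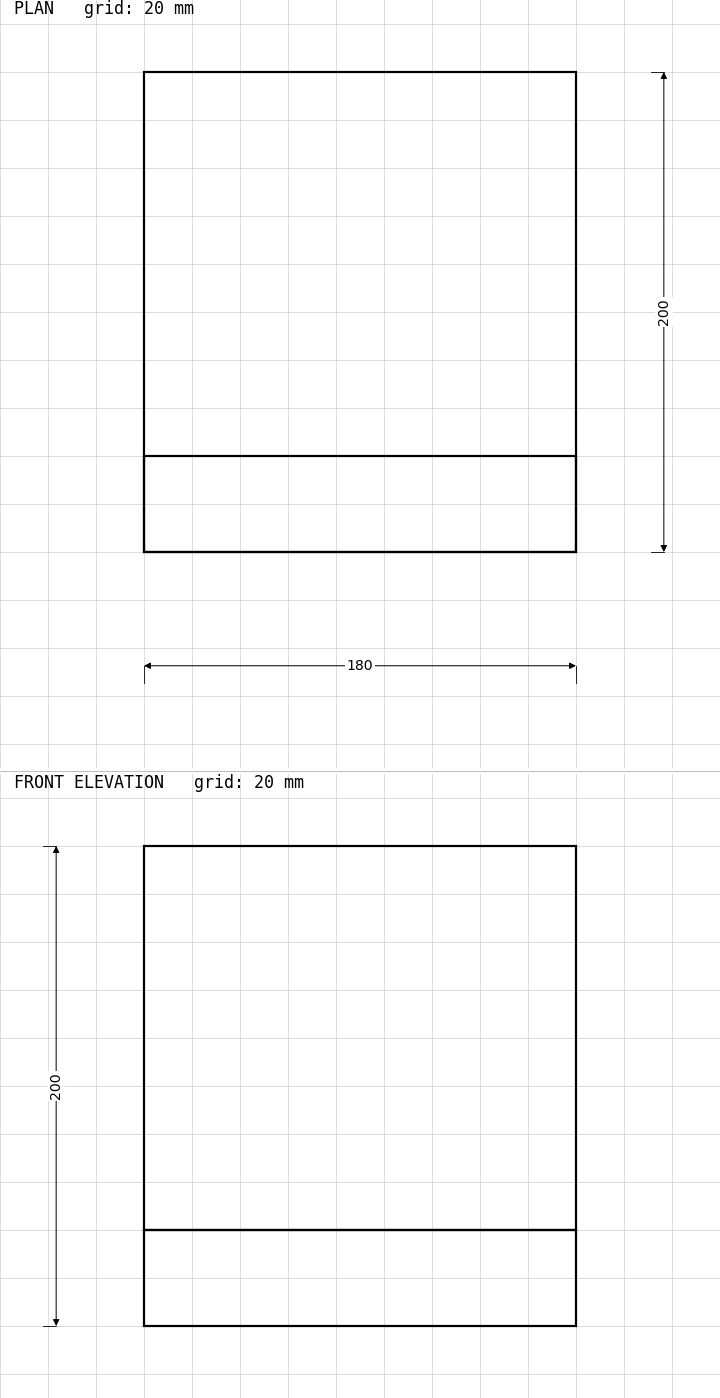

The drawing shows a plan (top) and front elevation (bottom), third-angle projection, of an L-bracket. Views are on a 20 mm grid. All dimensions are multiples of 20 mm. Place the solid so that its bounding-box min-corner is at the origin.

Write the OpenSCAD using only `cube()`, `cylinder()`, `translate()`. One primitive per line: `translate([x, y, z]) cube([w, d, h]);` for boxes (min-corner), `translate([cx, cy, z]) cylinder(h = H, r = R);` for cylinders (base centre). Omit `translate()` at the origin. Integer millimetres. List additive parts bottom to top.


cube([180, 200, 40]);
translate([0, 0, 40]) cube([180, 40, 160]);
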